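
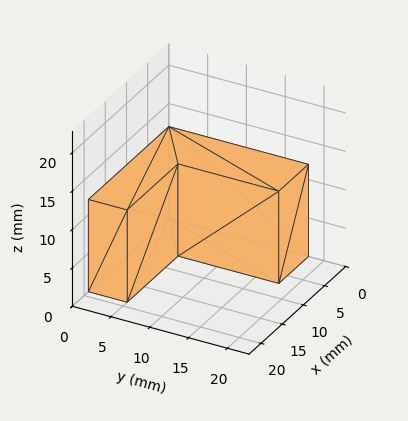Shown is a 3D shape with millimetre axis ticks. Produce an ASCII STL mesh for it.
Reading the render: the shape is an L-shaped prism: outer 19 × 18 mm, arm thicknesses ≈ 5 mm (horizontal) and 7 mm (vertical), extruded 12 mm in z (dimensions read to the nearest mm from the axis ticks). For the STL, each face is triangulated and given an outward normal.

solid part
  facet normal 0.0000 0.0000 -1.0000
    outer loop
      vertex 19.00 5.00 0.00
      vertex 19.00 0.00 0.00
      vertex 0.00 0.00 0.00
    endloop
  endfacet
  facet normal 0.0000 0.0000 -1.0000
    outer loop
      vertex 7.00 5.00 0.00
      vertex 19.00 5.00 0.00
      vertex 0.00 0.00 0.00
    endloop
  endfacet
  facet normal 0.0000 0.0000 -1.0000
    outer loop
      vertex 7.00 18.00 0.00
      vertex 7.00 5.00 0.00
      vertex 0.00 0.00 0.00
    endloop
  endfacet
  facet normal 0.0000 0.0000 -1.0000
    outer loop
      vertex 0.00 18.00 0.00
      vertex 7.00 18.00 0.00
      vertex 0.00 0.00 0.00
    endloop
  endfacet
  facet normal 0.0000 0.0000 1.0000
    outer loop
      vertex 0.00 0.00 12.00
      vertex 19.00 0.00 12.00
      vertex 19.00 5.00 12.00
    endloop
  endfacet
  facet normal 0.0000 0.0000 1.0000
    outer loop
      vertex 0.00 0.00 12.00
      vertex 19.00 5.00 12.00
      vertex 7.00 5.00 12.00
    endloop
  endfacet
  facet normal 0.0000 0.0000 1.0000
    outer loop
      vertex 0.00 0.00 12.00
      vertex 7.00 5.00 12.00
      vertex 7.00 18.00 12.00
    endloop
  endfacet
  facet normal 0.0000 0.0000 1.0000
    outer loop
      vertex 0.00 0.00 12.00
      vertex 7.00 18.00 12.00
      vertex 0.00 18.00 12.00
    endloop
  endfacet
  facet normal 0.0000 -1.0000 0.0000
    outer loop
      vertex 0.00 0.00 0.00
      vertex 19.00 0.00 0.00
      vertex 19.00 0.00 12.00
    endloop
  endfacet
  facet normal 0.0000 -1.0000 0.0000
    outer loop
      vertex 0.00 0.00 0.00
      vertex 19.00 0.00 12.00
      vertex 0.00 0.00 12.00
    endloop
  endfacet
  facet normal 1.0000 0.0000 0.0000
    outer loop
      vertex 19.00 0.00 0.00
      vertex 19.00 5.00 0.00
      vertex 19.00 5.00 12.00
    endloop
  endfacet
  facet normal 1.0000 0.0000 0.0000
    outer loop
      vertex 19.00 0.00 0.00
      vertex 19.00 5.00 12.00
      vertex 19.00 0.00 12.00
    endloop
  endfacet
  facet normal 0.0000 1.0000 0.0000
    outer loop
      vertex 19.00 5.00 0.00
      vertex 7.00 5.00 0.00
      vertex 7.00 5.00 12.00
    endloop
  endfacet
  facet normal 0.0000 1.0000 0.0000
    outer loop
      vertex 19.00 5.00 0.00
      vertex 7.00 5.00 12.00
      vertex 19.00 5.00 12.00
    endloop
  endfacet
  facet normal 1.0000 0.0000 0.0000
    outer loop
      vertex 7.00 5.00 0.00
      vertex 7.00 18.00 0.00
      vertex 7.00 18.00 12.00
    endloop
  endfacet
  facet normal 1.0000 0.0000 0.0000
    outer loop
      vertex 7.00 5.00 0.00
      vertex 7.00 18.00 12.00
      vertex 7.00 5.00 12.00
    endloop
  endfacet
  facet normal 0.0000 1.0000 0.0000
    outer loop
      vertex 7.00 18.00 0.00
      vertex 0.00 18.00 0.00
      vertex 0.00 18.00 12.00
    endloop
  endfacet
  facet normal 0.0000 1.0000 0.0000
    outer loop
      vertex 7.00 18.00 0.00
      vertex 0.00 18.00 12.00
      vertex 7.00 18.00 12.00
    endloop
  endfacet
  facet normal -1.0000 0.0000 0.0000
    outer loop
      vertex 0.00 18.00 0.00
      vertex 0.00 0.00 0.00
      vertex 0.00 0.00 12.00
    endloop
  endfacet
  facet normal -1.0000 0.0000 0.0000
    outer loop
      vertex 0.00 18.00 0.00
      vertex 0.00 0.00 12.00
      vertex 0.00 18.00 12.00
    endloop
  endfacet
endsolid part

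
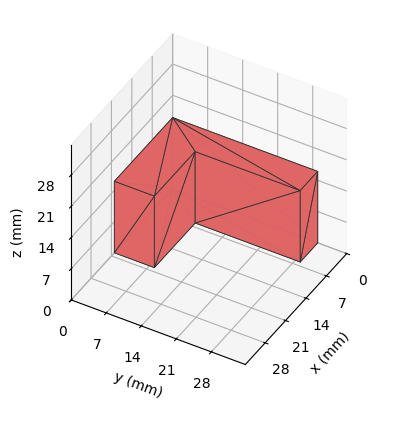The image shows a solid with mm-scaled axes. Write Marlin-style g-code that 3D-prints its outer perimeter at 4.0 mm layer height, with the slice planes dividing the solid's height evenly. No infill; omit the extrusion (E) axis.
Reading the render: the shape is an L-shaped prism: outer 20 × 29 mm, arm thicknesses ≈ 8 mm (horizontal) and 6 mm (vertical), extruded 16 mm in z (dimensions read to the nearest mm from the axis ticks). For the g-code, the solid's height is divided into equal slices at the stated Δz and each level perimeter traced with G1 moves after a G0 lift.

; perimeter-only toolpath
G21 ; units = mm
G90 ; absolute positioning
G28 ; home
; layer 1
G0 Z4.0
G0 X0.0 Y0.0
G1 X20.0 Y0.0
G1 X20.0 Y8.0
G1 X6.0 Y8.0
G1 X6.0 Y29.0
G1 X0.0 Y29.0
G1 X0.0 Y0.0
; layer 2
G0 Z8.0
G0 X0.0 Y0.0
G1 X20.0 Y0.0
G1 X20.0 Y8.0
G1 X6.0 Y8.0
G1 X6.0 Y29.0
G1 X0.0 Y29.0
G1 X0.0 Y0.0
; layer 3
G0 Z12.0
G0 X0.0 Y0.0
G1 X20.0 Y0.0
G1 X20.0 Y8.0
G1 X6.0 Y8.0
G1 X6.0 Y29.0
G1 X0.0 Y29.0
G1 X0.0 Y0.0
; layer 4
G0 Z16.0
G0 X0.0 Y0.0
G1 X20.0 Y0.0
G1 X20.0 Y8.0
G1 X6.0 Y8.0
G1 X6.0 Y29.0
G1 X0.0 Y29.0
G1 X0.0 Y0.0
M2 ; end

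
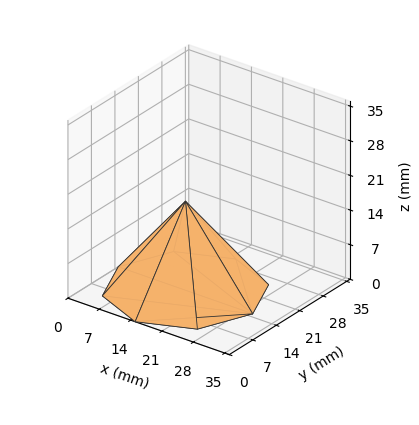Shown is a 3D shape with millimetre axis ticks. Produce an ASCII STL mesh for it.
Reading the render: the shape is a regular 8-sided pyramid, base circumscribed radius ≈ 15 mm, apex at z ≈ 18 mm (dimensions read to the nearest mm from the axis ticks). For the STL, each face is triangulated and given an outward normal.

solid part
  facet normal 0.0000 0.0000 -1.0000
    outer loop
      vertex 15.000 30.000 0.000
      vertex 25.607 25.607 0.000
      vertex 30.000 15.000 0.000
    endloop
  endfacet
  facet normal 0.0000 0.0000 -1.0000
    outer loop
      vertex 4.393 25.607 0.000
      vertex 15.000 30.000 0.000
      vertex 30.000 15.000 0.000
    endloop
  endfacet
  facet normal 0.0000 0.0000 -1.0000
    outer loop
      vertex 0.000 15.000 0.000
      vertex 4.393 25.607 0.000
      vertex 30.000 15.000 0.000
    endloop
  endfacet
  facet normal 0.0000 0.0000 -1.0000
    outer loop
      vertex 4.393 4.393 0.000
      vertex 0.000 15.000 0.000
      vertex 30.000 15.000 0.000
    endloop
  endfacet
  facet normal 0.0000 0.0000 -1.0000
    outer loop
      vertex 15.000 0.000 0.000
      vertex 4.393 4.393 0.000
      vertex 30.000 15.000 0.000
    endloop
  endfacet
  facet normal 0.0000 0.0000 -1.0000
    outer loop
      vertex 25.607 4.393 0.000
      vertex 15.000 0.000 0.000
      vertex 30.000 15.000 0.000
    endloop
  endfacet
  facet normal 0.7321 0.3032 0.6101
    outer loop
      vertex 30.000 15.000 0.000
      vertex 25.607 25.607 0.000
      vertex 15.000 15.000 18.000
    endloop
  endfacet
  facet normal 0.3032 0.7321 0.6101
    outer loop
      vertex 25.607 25.607 0.000
      vertex 15.000 30.000 0.000
      vertex 15.000 15.000 18.000
    endloop
  endfacet
  facet normal -0.3032 0.7321 0.6101
    outer loop
      vertex 15.000 30.000 0.000
      vertex 4.393 25.607 0.000
      vertex 15.000 15.000 18.000
    endloop
  endfacet
  facet normal -0.7321 0.3032 0.6101
    outer loop
      vertex 4.393 25.607 0.000
      vertex 0.000 15.000 0.000
      vertex 15.000 15.000 18.000
    endloop
  endfacet
  facet normal -0.7321 -0.3032 0.6101
    outer loop
      vertex 0.000 15.000 0.000
      vertex 4.393 4.393 0.000
      vertex 15.000 15.000 18.000
    endloop
  endfacet
  facet normal -0.3032 -0.7321 0.6101
    outer loop
      vertex 4.393 4.393 0.000
      vertex 15.000 0.000 0.000
      vertex 15.000 15.000 18.000
    endloop
  endfacet
  facet normal 0.3032 -0.7321 0.6101
    outer loop
      vertex 15.000 0.000 0.000
      vertex 25.607 4.393 0.000
      vertex 15.000 15.000 18.000
    endloop
  endfacet
  facet normal 0.7321 -0.3032 0.6101
    outer loop
      vertex 25.607 4.393 0.000
      vertex 30.000 15.000 0.000
      vertex 15.000 15.000 18.000
    endloop
  endfacet
endsolid part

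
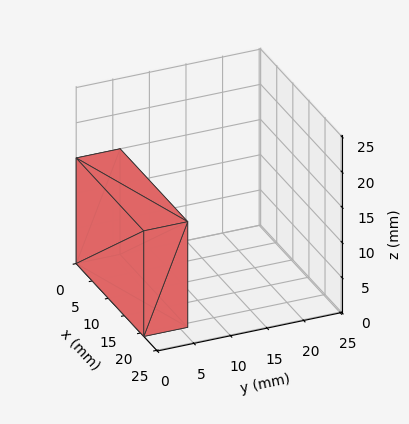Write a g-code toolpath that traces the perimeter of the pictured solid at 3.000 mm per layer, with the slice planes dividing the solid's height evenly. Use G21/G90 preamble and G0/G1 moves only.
Reading the render: the shape is a rectangular box, roughly 21 × 6 mm footprint and 15 mm tall (dimensions read to the nearest mm from the axis ticks). For the g-code, the solid's height is divided into equal slices at the stated Δz and each level perimeter traced with G1 moves after a G0 lift.

; perimeter-only toolpath
G21 ; units = mm
G90 ; absolute positioning
G28 ; home
; layer 1
G0 Z3.000
G0 X0.000 Y0.000
G1 X21.000 Y0.000
G1 X21.000 Y6.000
G1 X0.000 Y6.000
G1 X0.000 Y0.000
; layer 2
G0 Z6.000
G0 X0.000 Y0.000
G1 X21.000 Y0.000
G1 X21.000 Y6.000
G1 X0.000 Y6.000
G1 X0.000 Y0.000
; layer 3
G0 Z9.000
G0 X0.000 Y0.000
G1 X21.000 Y0.000
G1 X21.000 Y6.000
G1 X0.000 Y6.000
G1 X0.000 Y0.000
; layer 4
G0 Z12.000
G0 X0.000 Y0.000
G1 X21.000 Y0.000
G1 X21.000 Y6.000
G1 X0.000 Y6.000
G1 X0.000 Y0.000
; layer 5
G0 Z15.000
G0 X0.000 Y0.000
G1 X21.000 Y0.000
G1 X21.000 Y6.000
G1 X0.000 Y6.000
G1 X0.000 Y0.000
M2 ; end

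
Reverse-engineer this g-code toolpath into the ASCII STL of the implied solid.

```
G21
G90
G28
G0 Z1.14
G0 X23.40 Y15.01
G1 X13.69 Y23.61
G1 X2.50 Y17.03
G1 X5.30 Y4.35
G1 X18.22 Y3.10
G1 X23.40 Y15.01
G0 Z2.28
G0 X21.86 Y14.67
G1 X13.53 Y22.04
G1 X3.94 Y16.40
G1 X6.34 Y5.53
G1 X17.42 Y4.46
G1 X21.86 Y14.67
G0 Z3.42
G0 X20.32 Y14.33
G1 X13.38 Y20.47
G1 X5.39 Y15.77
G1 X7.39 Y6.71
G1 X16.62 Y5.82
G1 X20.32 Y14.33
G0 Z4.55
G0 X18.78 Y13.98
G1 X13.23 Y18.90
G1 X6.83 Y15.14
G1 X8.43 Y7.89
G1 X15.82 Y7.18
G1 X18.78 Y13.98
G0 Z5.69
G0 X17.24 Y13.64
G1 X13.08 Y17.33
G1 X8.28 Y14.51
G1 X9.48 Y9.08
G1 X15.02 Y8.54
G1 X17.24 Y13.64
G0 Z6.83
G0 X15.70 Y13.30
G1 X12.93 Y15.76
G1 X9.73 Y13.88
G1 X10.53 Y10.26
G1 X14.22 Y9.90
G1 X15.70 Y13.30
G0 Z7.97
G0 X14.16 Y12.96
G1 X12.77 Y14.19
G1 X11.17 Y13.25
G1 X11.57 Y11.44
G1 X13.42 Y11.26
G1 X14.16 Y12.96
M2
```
solid part
  facet normal 0.0000 0.0000 -1.0000
    outer loop
      vertex 1.05 17.66 0.00
      vertex 13.84 25.18 0.00
      vertex 24.94 15.35 0.00
    endloop
  endfacet
  facet normal 0.0000 0.0000 -1.0000
    outer loop
      vertex 4.25 3.17 0.00
      vertex 1.05 17.66 0.00
      vertex 24.94 15.35 0.00
    endloop
  endfacet
  facet normal 0.0000 0.0000 -1.0000
    outer loop
      vertex 19.02 1.74 0.00
      vertex 4.25 3.17 0.00
      vertex 24.94 15.35 0.00
    endloop
  endfacet
  facet normal 0.4414 0.4984 0.7462
    outer loop
      vertex 24.94 15.35 0.00
      vertex 13.84 25.18 0.00
      vertex 12.62 12.62 9.11
    endloop
  endfacet
  facet normal -0.3375 0.5740 0.7461
    outer loop
      vertex 13.84 25.18 0.00
      vertex 1.05 17.66 0.00
      vertex 12.62 12.62 9.11
    endloop
  endfacet
  facet normal -0.6501 -0.1436 0.7462
    outer loop
      vertex 1.05 17.66 0.00
      vertex 4.25 3.17 0.00
      vertex 12.62 12.62 9.11
    endloop
  endfacet
  facet normal -0.0641 -0.6626 0.7462
    outer loop
      vertex 4.25 3.17 0.00
      vertex 19.02 1.74 0.00
      vertex 12.62 12.62 9.11
    endloop
  endfacet
  facet normal 0.6106 -0.2656 0.7461
    outer loop
      vertex 19.02 1.74 0.00
      vertex 24.94 15.35 0.00
      vertex 12.62 12.62 9.11
    endloop
  endfacet
endsolid part

The G0 Z moves step by Δz≈1.14 mm. The G1 loops shrink linearly with z, so the solid tapers from its base footprint up to z≈9.11. Closing with a flat bottom cap and the tapered top and triangulating gives 8 facets — a regular 5-sided pyramid, base circumscribed radius ≈ 12.6 mm, apex at z ≈ 9.11 mm.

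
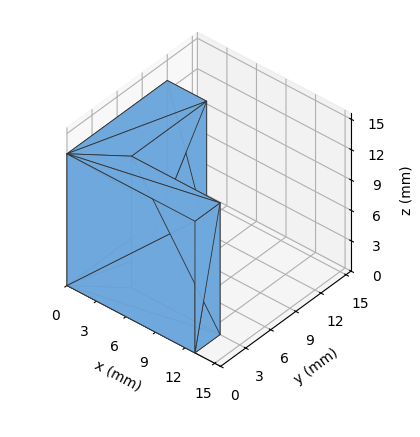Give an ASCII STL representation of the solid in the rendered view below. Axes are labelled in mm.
Reading the render: the shape is an L-shaped prism: outer 13 × 12 mm, arm thicknesses ≈ 3 mm (horizontal) and 4 mm (vertical), extruded 13 mm in z (dimensions read to the nearest mm from the axis ticks). For the STL, each face is triangulated and given an outward normal.

solid part
  facet normal 0.0000 0.0000 -1.0000
    outer loop
      vertex 13.0 3.0 0.0
      vertex 13.0 0.0 0.0
      vertex 0.0 0.0 0.0
    endloop
  endfacet
  facet normal 0.0000 0.0000 -1.0000
    outer loop
      vertex 4.0 3.0 0.0
      vertex 13.0 3.0 0.0
      vertex 0.0 0.0 0.0
    endloop
  endfacet
  facet normal 0.0000 0.0000 -1.0000
    outer loop
      vertex 4.0 12.0 0.0
      vertex 4.0 3.0 0.0
      vertex 0.0 0.0 0.0
    endloop
  endfacet
  facet normal 0.0000 0.0000 -1.0000
    outer loop
      vertex 0.0 12.0 0.0
      vertex 4.0 12.0 0.0
      vertex 0.0 0.0 0.0
    endloop
  endfacet
  facet normal 0.0000 0.0000 1.0000
    outer loop
      vertex 0.0 0.0 13.0
      vertex 13.0 0.0 13.0
      vertex 13.0 3.0 13.0
    endloop
  endfacet
  facet normal 0.0000 0.0000 1.0000
    outer loop
      vertex 0.0 0.0 13.0
      vertex 13.0 3.0 13.0
      vertex 4.0 3.0 13.0
    endloop
  endfacet
  facet normal 0.0000 0.0000 1.0000
    outer loop
      vertex 0.0 0.0 13.0
      vertex 4.0 3.0 13.0
      vertex 4.0 12.0 13.0
    endloop
  endfacet
  facet normal 0.0000 0.0000 1.0000
    outer loop
      vertex 0.0 0.0 13.0
      vertex 4.0 12.0 13.0
      vertex 0.0 12.0 13.0
    endloop
  endfacet
  facet normal 0.0000 -1.0000 0.0000
    outer loop
      vertex 0.0 0.0 0.0
      vertex 13.0 0.0 0.0
      vertex 13.0 0.0 13.0
    endloop
  endfacet
  facet normal 0.0000 -1.0000 0.0000
    outer loop
      vertex 0.0 0.0 0.0
      vertex 13.0 0.0 13.0
      vertex 0.0 0.0 13.0
    endloop
  endfacet
  facet normal 1.0000 0.0000 0.0000
    outer loop
      vertex 13.0 0.0 0.0
      vertex 13.0 3.0 0.0
      vertex 13.0 3.0 13.0
    endloop
  endfacet
  facet normal 1.0000 0.0000 0.0000
    outer loop
      vertex 13.0 0.0 0.0
      vertex 13.0 3.0 13.0
      vertex 13.0 0.0 13.0
    endloop
  endfacet
  facet normal 0.0000 1.0000 0.0000
    outer loop
      vertex 13.0 3.0 0.0
      vertex 4.0 3.0 0.0
      vertex 4.0 3.0 13.0
    endloop
  endfacet
  facet normal 0.0000 1.0000 0.0000
    outer loop
      vertex 13.0 3.0 0.0
      vertex 4.0 3.0 13.0
      vertex 13.0 3.0 13.0
    endloop
  endfacet
  facet normal 1.0000 0.0000 0.0000
    outer loop
      vertex 4.0 3.0 0.0
      vertex 4.0 12.0 0.0
      vertex 4.0 12.0 13.0
    endloop
  endfacet
  facet normal 1.0000 0.0000 0.0000
    outer loop
      vertex 4.0 3.0 0.0
      vertex 4.0 12.0 13.0
      vertex 4.0 3.0 13.0
    endloop
  endfacet
  facet normal 0.0000 1.0000 0.0000
    outer loop
      vertex 4.0 12.0 0.0
      vertex 0.0 12.0 0.0
      vertex 0.0 12.0 13.0
    endloop
  endfacet
  facet normal 0.0000 1.0000 0.0000
    outer loop
      vertex 4.0 12.0 0.0
      vertex 0.0 12.0 13.0
      vertex 4.0 12.0 13.0
    endloop
  endfacet
  facet normal -1.0000 0.0000 0.0000
    outer loop
      vertex 0.0 12.0 0.0
      vertex 0.0 0.0 0.0
      vertex 0.0 0.0 13.0
    endloop
  endfacet
  facet normal -1.0000 0.0000 0.0000
    outer loop
      vertex 0.0 12.0 0.0
      vertex 0.0 0.0 13.0
      vertex 0.0 12.0 13.0
    endloop
  endfacet
endsolid part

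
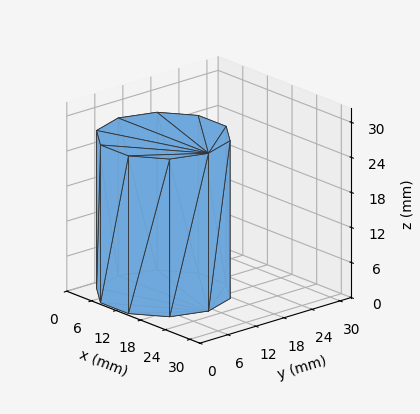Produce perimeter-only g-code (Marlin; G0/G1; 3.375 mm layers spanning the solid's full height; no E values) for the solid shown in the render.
Reading the render: the shape is a regular 10-sided prism (a cylinder approximated with 10 flat sides), circumscribed radius ≈ 11 mm, height ≈ 27 mm (dimensions read to the nearest mm from the axis ticks). For the g-code, the solid's height is divided into equal slices at the stated Δz and each level perimeter traced with G1 moves after a G0 lift.

; perimeter-only toolpath
G21 ; units = mm
G90 ; absolute positioning
G28 ; home
; layer 1
G0 Z3.375
G0 X22.000 Y11.000
G1 X19.899 Y17.466
G1 X14.399 Y21.462
G1 X7.601 Y21.462
G1 X2.101 Y17.466
G1 X0.000 Y11.000
G1 X2.101 Y4.534
G1 X7.601 Y0.538
G1 X14.399 Y0.538
G1 X19.899 Y4.534
G1 X22.000 Y11.000
; layer 2
G0 Z6.750
G0 X22.000 Y11.000
G1 X19.899 Y17.466
G1 X14.399 Y21.462
G1 X7.601 Y21.462
G1 X2.101 Y17.466
G1 X0.000 Y11.000
G1 X2.101 Y4.534
G1 X7.601 Y0.538
G1 X14.399 Y0.538
G1 X19.899 Y4.534
G1 X22.000 Y11.000
; layer 3
G0 Z10.125
G0 X22.000 Y11.000
G1 X19.899 Y17.466
G1 X14.399 Y21.462
G1 X7.601 Y21.462
G1 X2.101 Y17.466
G1 X0.000 Y11.000
G1 X2.101 Y4.534
G1 X7.601 Y0.538
G1 X14.399 Y0.538
G1 X19.899 Y4.534
G1 X22.000 Y11.000
; layer 4
G0 Z13.500
G0 X22.000 Y11.000
G1 X19.899 Y17.466
G1 X14.399 Y21.462
G1 X7.601 Y21.462
G1 X2.101 Y17.466
G1 X0.000 Y11.000
G1 X2.101 Y4.534
G1 X7.601 Y0.538
G1 X14.399 Y0.538
G1 X19.899 Y4.534
G1 X22.000 Y11.000
; layer 5
G0 Z16.875
G0 X22.000 Y11.000
G1 X19.899 Y17.466
G1 X14.399 Y21.462
G1 X7.601 Y21.462
G1 X2.101 Y17.466
G1 X0.000 Y11.000
G1 X2.101 Y4.534
G1 X7.601 Y0.538
G1 X14.399 Y0.538
G1 X19.899 Y4.534
G1 X22.000 Y11.000
; layer 6
G0 Z20.250
G0 X22.000 Y11.000
G1 X19.899 Y17.466
G1 X14.399 Y21.462
G1 X7.601 Y21.462
G1 X2.101 Y17.466
G1 X0.000 Y11.000
G1 X2.101 Y4.534
G1 X7.601 Y0.538
G1 X14.399 Y0.538
G1 X19.899 Y4.534
G1 X22.000 Y11.000
; layer 7
G0 Z23.625
G0 X22.000 Y11.000
G1 X19.899 Y17.466
G1 X14.399 Y21.462
G1 X7.601 Y21.462
G1 X2.101 Y17.466
G1 X0.000 Y11.000
G1 X2.101 Y4.534
G1 X7.601 Y0.538
G1 X14.399 Y0.538
G1 X19.899 Y4.534
G1 X22.000 Y11.000
; layer 8
G0 Z27.000
G0 X22.000 Y11.000
G1 X19.899 Y17.466
G1 X14.399 Y21.462
G1 X7.601 Y21.462
G1 X2.101 Y17.466
G1 X0.000 Y11.000
G1 X2.101 Y4.534
G1 X7.601 Y0.538
G1 X14.399 Y0.538
G1 X19.899 Y4.534
G1 X22.000 Y11.000
M2 ; end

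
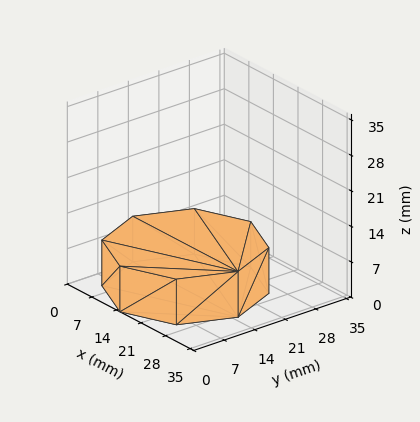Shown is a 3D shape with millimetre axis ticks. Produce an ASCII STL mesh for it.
Reading the render: the shape is a regular 8-sided prism (a cylinder approximated with 8 flat sides), circumscribed radius ≈ 15 mm, height ≈ 9 mm (dimensions read to the nearest mm from the axis ticks). For the STL, each face is triangulated and given an outward normal.

solid part
  facet normal 0.0000 0.0000 -1.0000
    outer loop
      vertex 15.000 30.000 0.000
      vertex 25.607 25.607 0.000
      vertex 30.000 15.000 0.000
    endloop
  endfacet
  facet normal 0.0000 0.0000 -1.0000
    outer loop
      vertex 4.393 25.607 0.000
      vertex 15.000 30.000 0.000
      vertex 30.000 15.000 0.000
    endloop
  endfacet
  facet normal 0.0000 0.0000 -1.0000
    outer loop
      vertex 0.000 15.000 0.000
      vertex 4.393 25.607 0.000
      vertex 30.000 15.000 0.000
    endloop
  endfacet
  facet normal 0.0000 0.0000 -1.0000
    outer loop
      vertex 4.393 4.393 0.000
      vertex 0.000 15.000 0.000
      vertex 30.000 15.000 0.000
    endloop
  endfacet
  facet normal 0.0000 0.0000 -1.0000
    outer loop
      vertex 15.000 0.000 0.000
      vertex 4.393 4.393 0.000
      vertex 30.000 15.000 0.000
    endloop
  endfacet
  facet normal 0.0000 0.0000 -1.0000
    outer loop
      vertex 25.607 4.393 0.000
      vertex 15.000 0.000 0.000
      vertex 30.000 15.000 0.000
    endloop
  endfacet
  facet normal 0.0000 0.0000 1.0000
    outer loop
      vertex 30.000 15.000 9.000
      vertex 25.607 25.607 9.000
      vertex 15.000 30.000 9.000
    endloop
  endfacet
  facet normal 0.0000 0.0000 1.0000
    outer loop
      vertex 30.000 15.000 9.000
      vertex 15.000 30.000 9.000
      vertex 4.393 25.607 9.000
    endloop
  endfacet
  facet normal 0.0000 0.0000 1.0000
    outer loop
      vertex 30.000 15.000 9.000
      vertex 4.393 25.607 9.000
      vertex 0.000 15.000 9.000
    endloop
  endfacet
  facet normal 0.0000 0.0000 1.0000
    outer loop
      vertex 30.000 15.000 9.000
      vertex 0.000 15.000 9.000
      vertex 4.393 4.393 9.000
    endloop
  endfacet
  facet normal 0.0000 0.0000 1.0000
    outer loop
      vertex 30.000 15.000 9.000
      vertex 4.393 4.393 9.000
      vertex 15.000 0.000 9.000
    endloop
  endfacet
  facet normal 0.0000 0.0000 1.0000
    outer loop
      vertex 30.000 15.000 9.000
      vertex 15.000 0.000 9.000
      vertex 25.607 4.393 9.000
    endloop
  endfacet
  facet normal 0.9239 0.3826 0.0000
    outer loop
      vertex 30.000 15.000 0.000
      vertex 25.607 25.607 0.000
      vertex 25.607 25.607 9.000
    endloop
  endfacet
  facet normal 0.9239 0.3826 0.0000
    outer loop
      vertex 30.000 15.000 0.000
      vertex 25.607 25.607 9.000
      vertex 30.000 15.000 9.000
    endloop
  endfacet
  facet normal 0.3826 0.9239 0.0000
    outer loop
      vertex 25.607 25.607 0.000
      vertex 15.000 30.000 0.000
      vertex 15.000 30.000 9.000
    endloop
  endfacet
  facet normal 0.3826 0.9239 0.0000
    outer loop
      vertex 25.607 25.607 0.000
      vertex 15.000 30.000 9.000
      vertex 25.607 25.607 9.000
    endloop
  endfacet
  facet normal -0.3826 0.9239 0.0000
    outer loop
      vertex 15.000 30.000 0.000
      vertex 4.393 25.607 0.000
      vertex 4.393 25.607 9.000
    endloop
  endfacet
  facet normal -0.3826 0.9239 0.0000
    outer loop
      vertex 15.000 30.000 0.000
      vertex 4.393 25.607 9.000
      vertex 15.000 30.000 9.000
    endloop
  endfacet
  facet normal -0.9239 0.3826 0.0000
    outer loop
      vertex 4.393 25.607 0.000
      vertex 0.000 15.000 0.000
      vertex 0.000 15.000 9.000
    endloop
  endfacet
  facet normal -0.9239 0.3826 0.0000
    outer loop
      vertex 4.393 25.607 0.000
      vertex 0.000 15.000 9.000
      vertex 4.393 25.607 9.000
    endloop
  endfacet
  facet normal -0.9239 -0.3826 0.0000
    outer loop
      vertex 0.000 15.000 0.000
      vertex 4.393 4.393 0.000
      vertex 4.393 4.393 9.000
    endloop
  endfacet
  facet normal -0.9239 -0.3826 0.0000
    outer loop
      vertex 0.000 15.000 0.000
      vertex 4.393 4.393 9.000
      vertex 0.000 15.000 9.000
    endloop
  endfacet
  facet normal -0.3826 -0.9239 0.0000
    outer loop
      vertex 4.393 4.393 0.000
      vertex 15.000 0.000 0.000
      vertex 15.000 0.000 9.000
    endloop
  endfacet
  facet normal -0.3826 -0.9239 0.0000
    outer loop
      vertex 4.393 4.393 0.000
      vertex 15.000 0.000 9.000
      vertex 4.393 4.393 9.000
    endloop
  endfacet
  facet normal 0.3826 -0.9239 0.0000
    outer loop
      vertex 15.000 0.000 0.000
      vertex 25.607 4.393 0.000
      vertex 25.607 4.393 9.000
    endloop
  endfacet
  facet normal 0.3826 -0.9239 0.0000
    outer loop
      vertex 15.000 0.000 0.000
      vertex 25.607 4.393 9.000
      vertex 15.000 0.000 9.000
    endloop
  endfacet
  facet normal 0.9239 -0.3826 0.0000
    outer loop
      vertex 25.607 4.393 0.000
      vertex 30.000 15.000 0.000
      vertex 30.000 15.000 9.000
    endloop
  endfacet
  facet normal 0.9239 -0.3826 0.0000
    outer loop
      vertex 25.607 4.393 0.000
      vertex 30.000 15.000 9.000
      vertex 25.607 4.393 9.000
    endloop
  endfacet
endsolid part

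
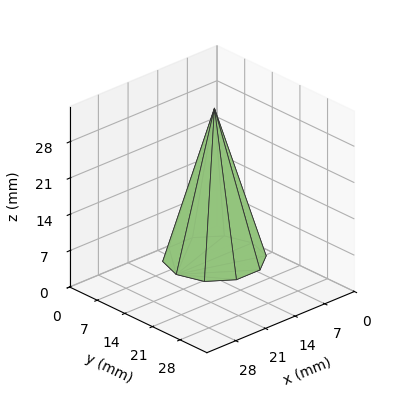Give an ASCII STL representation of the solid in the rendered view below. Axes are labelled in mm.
Reading the render: the shape is a regular 10-sided pyramid, base circumscribed radius ≈ 9 mm, apex at z ≈ 29 mm (dimensions read to the nearest mm from the axis ticks). For the STL, each face is triangulated and given an outward normal.

solid part
  facet normal 0.0000 0.0000 -1.0000
    outer loop
      vertex 11.781 17.560 0.000
      vertex 16.281 14.290 0.000
      vertex 18.000 9.000 0.000
    endloop
  endfacet
  facet normal 0.0000 0.0000 -1.0000
    outer loop
      vertex 6.219 17.560 0.000
      vertex 11.781 17.560 0.000
      vertex 18.000 9.000 0.000
    endloop
  endfacet
  facet normal 0.0000 0.0000 -1.0000
    outer loop
      vertex 1.719 14.290 0.000
      vertex 6.219 17.560 0.000
      vertex 18.000 9.000 0.000
    endloop
  endfacet
  facet normal 0.0000 0.0000 -1.0000
    outer loop
      vertex 0.000 9.000 0.000
      vertex 1.719 14.290 0.000
      vertex 18.000 9.000 0.000
    endloop
  endfacet
  facet normal 0.0000 0.0000 -1.0000
    outer loop
      vertex 1.719 3.710 0.000
      vertex 0.000 9.000 0.000
      vertex 18.000 9.000 0.000
    endloop
  endfacet
  facet normal 0.0000 0.0000 -1.0000
    outer loop
      vertex 6.219 0.440 0.000
      vertex 1.719 3.710 0.000
      vertex 18.000 9.000 0.000
    endloop
  endfacet
  facet normal 0.0000 0.0000 -1.0000
    outer loop
      vertex 11.781 0.440 0.000
      vertex 6.219 0.440 0.000
      vertex 18.000 9.000 0.000
    endloop
  endfacet
  facet normal 0.0000 0.0000 -1.0000
    outer loop
      vertex 16.281 3.710 0.000
      vertex 11.781 0.440 0.000
      vertex 18.000 9.000 0.000
    endloop
  endfacet
  facet normal 0.9121 0.2964 0.2831
    outer loop
      vertex 18.000 9.000 0.000
      vertex 16.281 14.290 0.000
      vertex 9.000 9.000 29.000
    endloop
  endfacet
  facet normal 0.5638 0.7759 0.2831
    outer loop
      vertex 16.281 14.290 0.000
      vertex 11.781 17.560 0.000
      vertex 9.000 9.000 29.000
    endloop
  endfacet
  facet normal 0.0000 0.9591 0.2831
    outer loop
      vertex 11.781 17.560 0.000
      vertex 6.219 17.560 0.000
      vertex 9.000 9.000 29.000
    endloop
  endfacet
  facet normal -0.5638 0.7759 0.2831
    outer loop
      vertex 6.219 17.560 0.000
      vertex 1.719 14.290 0.000
      vertex 9.000 9.000 29.000
    endloop
  endfacet
  facet normal -0.9121 0.2964 0.2831
    outer loop
      vertex 1.719 14.290 0.000
      vertex 0.000 9.000 0.000
      vertex 9.000 9.000 29.000
    endloop
  endfacet
  facet normal -0.9121 -0.2964 0.2831
    outer loop
      vertex 0.000 9.000 0.000
      vertex 1.719 3.710 0.000
      vertex 9.000 9.000 29.000
    endloop
  endfacet
  facet normal -0.5638 -0.7759 0.2831
    outer loop
      vertex 1.719 3.710 0.000
      vertex 6.219 0.440 0.000
      vertex 9.000 9.000 29.000
    endloop
  endfacet
  facet normal 0.0000 -0.9591 0.2831
    outer loop
      vertex 6.219 0.440 0.000
      vertex 11.781 0.440 0.000
      vertex 9.000 9.000 29.000
    endloop
  endfacet
  facet normal 0.5638 -0.7759 0.2831
    outer loop
      vertex 11.781 0.440 0.000
      vertex 16.281 3.710 0.000
      vertex 9.000 9.000 29.000
    endloop
  endfacet
  facet normal 0.9121 -0.2964 0.2831
    outer loop
      vertex 16.281 3.710 0.000
      vertex 18.000 9.000 0.000
      vertex 9.000 9.000 29.000
    endloop
  endfacet
endsolid part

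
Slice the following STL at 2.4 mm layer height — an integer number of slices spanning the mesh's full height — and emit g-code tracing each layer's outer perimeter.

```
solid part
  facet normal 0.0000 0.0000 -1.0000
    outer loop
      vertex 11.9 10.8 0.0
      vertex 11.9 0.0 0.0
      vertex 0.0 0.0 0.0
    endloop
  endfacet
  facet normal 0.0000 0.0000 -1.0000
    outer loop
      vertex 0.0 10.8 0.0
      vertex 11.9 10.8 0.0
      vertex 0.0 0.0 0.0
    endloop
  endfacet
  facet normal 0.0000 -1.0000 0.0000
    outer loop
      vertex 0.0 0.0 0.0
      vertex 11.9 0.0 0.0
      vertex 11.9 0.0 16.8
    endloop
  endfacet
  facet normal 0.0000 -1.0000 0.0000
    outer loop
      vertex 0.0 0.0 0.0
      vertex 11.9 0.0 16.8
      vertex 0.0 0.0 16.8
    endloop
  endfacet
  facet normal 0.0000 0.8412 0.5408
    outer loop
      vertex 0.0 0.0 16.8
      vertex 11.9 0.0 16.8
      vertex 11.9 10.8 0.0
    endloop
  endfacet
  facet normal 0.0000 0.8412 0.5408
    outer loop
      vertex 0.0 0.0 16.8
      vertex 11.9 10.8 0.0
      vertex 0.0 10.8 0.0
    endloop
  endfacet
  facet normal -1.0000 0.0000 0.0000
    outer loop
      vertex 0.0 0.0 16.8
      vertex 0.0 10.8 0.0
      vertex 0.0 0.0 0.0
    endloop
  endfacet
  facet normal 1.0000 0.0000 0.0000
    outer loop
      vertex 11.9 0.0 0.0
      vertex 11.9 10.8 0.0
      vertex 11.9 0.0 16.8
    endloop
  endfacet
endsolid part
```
; perimeter-only toolpath
G21 ; units = mm
G90 ; absolute positioning
G28 ; home
; layer 1
G0 Z2.4
G0 X0.0 Y0.0
G1 X11.9 Y0.0
G1 X11.9 Y9.3
G1 X0.0 Y9.3
G1 X0.0 Y0.0
; layer 2
G0 Z4.8
G0 X0.0 Y0.0
G1 X11.9 Y0.0
G1 X11.9 Y7.7
G1 X0.0 Y7.7
G1 X0.0 Y0.0
; layer 3
G0 Z7.2
G0 X0.0 Y0.0
G1 X11.9 Y0.0
G1 X11.9 Y6.2
G1 X0.0 Y6.2
G1 X0.0 Y0.0
; layer 4
G0 Z9.6
G0 X0.0 Y0.0
G1 X11.9 Y0.0
G1 X11.9 Y4.6
G1 X0.0 Y4.6
G1 X0.0 Y0.0
; layer 5
G0 Z12.0
G0 X0.0 Y0.0
G1 X11.9 Y0.0
G1 X11.9 Y3.1
G1 X0.0 Y3.1
G1 X0.0 Y0.0
; layer 6
G0 Z14.4
G0 X0.0 Y0.0
G1 X11.9 Y0.0
G1 X11.9 Y1.5
G1 X0.0 Y1.5
G1 X0.0 Y0.0
M2 ; end

The solid is a wedge (ramp): 11.9 × 10.8 mm base, rising to 16.8 mm along the y=0 edge and sloping linearly to z=0 at y=10.8. Slicing at Δz = 2.4 mm — 7 equal slices spanning the solid's height, so layer i sits at z = i·h/7 — gives 6 non-empty perimeters. Each is a 4-segment closed polygon; G0 lifts to the layer z and rapids to the start vertex, then G1 traces the edges. The cross-section shrinks linearly with z (the slice at the apex is degenerate and omitted).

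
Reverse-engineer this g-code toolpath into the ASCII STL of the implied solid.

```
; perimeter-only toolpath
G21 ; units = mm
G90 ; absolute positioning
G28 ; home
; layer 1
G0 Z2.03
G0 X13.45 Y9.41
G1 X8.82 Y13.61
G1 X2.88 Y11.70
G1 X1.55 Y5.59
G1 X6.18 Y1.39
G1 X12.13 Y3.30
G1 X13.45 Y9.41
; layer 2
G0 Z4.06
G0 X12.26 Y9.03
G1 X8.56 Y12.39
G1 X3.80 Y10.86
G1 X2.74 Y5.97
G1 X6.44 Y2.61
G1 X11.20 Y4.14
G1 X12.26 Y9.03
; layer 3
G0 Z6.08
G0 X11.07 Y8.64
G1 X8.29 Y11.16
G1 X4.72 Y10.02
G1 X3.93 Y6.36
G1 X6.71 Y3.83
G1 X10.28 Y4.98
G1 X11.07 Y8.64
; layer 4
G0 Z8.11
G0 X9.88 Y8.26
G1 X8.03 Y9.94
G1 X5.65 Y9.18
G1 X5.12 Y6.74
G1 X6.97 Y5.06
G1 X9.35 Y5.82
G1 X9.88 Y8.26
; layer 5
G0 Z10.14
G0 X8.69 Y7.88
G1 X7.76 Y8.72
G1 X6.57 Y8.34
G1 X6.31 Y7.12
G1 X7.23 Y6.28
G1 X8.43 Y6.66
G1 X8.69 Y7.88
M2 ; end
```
solid part
  facet normal 0.0000 0.0000 -1.0000
    outer loop
      vertex 1.95 12.54 0.00
      vertex 9.09 14.83 0.00
      vertex 14.64 9.79 0.00
    endloop
  endfacet
  facet normal 0.0000 0.0000 -1.0000
    outer loop
      vertex 0.36 5.21 0.00
      vertex 1.95 12.54 0.00
      vertex 14.64 9.79 0.00
    endloop
  endfacet
  facet normal 0.0000 0.0000 -1.0000
    outer loop
      vertex 5.91 0.17 0.00
      vertex 0.36 5.21 0.00
      vertex 14.64 9.79 0.00
    endloop
  endfacet
  facet normal 0.0000 0.0000 -1.0000
    outer loop
      vertex 13.05 2.46 0.00
      vertex 5.91 0.17 0.00
      vertex 14.64 9.79 0.00
    endloop
  endfacet
  facet normal 0.5931 0.6531 0.4709
    outer loop
      vertex 14.64 9.79 0.00
      vertex 9.09 14.83 0.00
      vertex 7.50 7.50 12.17
    endloop
  endfacet
  facet normal -0.2694 0.8401 0.4708
    outer loop
      vertex 9.09 14.83 0.00
      vertex 1.95 12.54 0.00
      vertex 7.50 7.50 12.17
    endloop
  endfacet
  facet normal -0.8623 0.1870 0.4707
    outer loop
      vertex 1.95 12.54 0.00
      vertex 0.36 5.21 0.00
      vertex 7.50 7.50 12.17
    endloop
  endfacet
  facet normal -0.5931 -0.6531 0.4709
    outer loop
      vertex 0.36 5.21 0.00
      vertex 5.91 0.17 0.00
      vertex 7.50 7.50 12.17
    endloop
  endfacet
  facet normal 0.2694 -0.8401 0.4708
    outer loop
      vertex 5.91 0.17 0.00
      vertex 13.05 2.46 0.00
      vertex 7.50 7.50 12.17
    endloop
  endfacet
  facet normal 0.8623 -0.1870 0.4707
    outer loop
      vertex 13.05 2.46 0.00
      vertex 14.64 9.79 0.00
      vertex 7.50 7.50 12.17
    endloop
  endfacet
endsolid part

The G0 Z moves step by Δz≈2.03 mm. The G1 loops shrink linearly with z, so the solid tapers from its base footprint up to z≈12.2. Closing with a flat bottom cap and the tapered top and triangulating gives 10 facets — a regular 6-sided pyramid, base circumscribed radius ≈ 7.5 mm, apex at z ≈ 12.2 mm.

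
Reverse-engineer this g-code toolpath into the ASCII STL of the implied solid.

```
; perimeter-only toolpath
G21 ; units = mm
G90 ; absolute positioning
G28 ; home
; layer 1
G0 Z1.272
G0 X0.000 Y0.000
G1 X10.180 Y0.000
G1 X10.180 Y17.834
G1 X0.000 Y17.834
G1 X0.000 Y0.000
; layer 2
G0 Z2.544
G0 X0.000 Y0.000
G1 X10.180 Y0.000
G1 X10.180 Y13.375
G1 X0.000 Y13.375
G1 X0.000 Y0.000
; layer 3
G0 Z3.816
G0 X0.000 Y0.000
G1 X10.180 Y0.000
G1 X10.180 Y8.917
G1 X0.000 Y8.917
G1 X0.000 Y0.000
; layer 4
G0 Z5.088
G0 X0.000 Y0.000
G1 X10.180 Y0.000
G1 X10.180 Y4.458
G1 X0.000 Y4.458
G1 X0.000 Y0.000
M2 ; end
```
solid part
  facet normal 0.0000 0.0000 -1.0000
    outer loop
      vertex 10.180 22.292 0.000
      vertex 10.180 0.000 0.000
      vertex 0.000 0.000 0.000
    endloop
  endfacet
  facet normal 0.0000 0.0000 -1.0000
    outer loop
      vertex 0.000 22.292 0.000
      vertex 10.180 22.292 0.000
      vertex 0.000 0.000 0.000
    endloop
  endfacet
  facet normal 0.0000 -1.0000 0.0000
    outer loop
      vertex 0.000 0.000 0.000
      vertex 10.180 0.000 0.000
      vertex 10.180 0.000 6.360
    endloop
  endfacet
  facet normal 0.0000 -1.0000 0.0000
    outer loop
      vertex 0.000 0.000 0.000
      vertex 10.180 0.000 6.360
      vertex 0.000 0.000 6.360
    endloop
  endfacet
  facet normal 0.0000 0.2744 0.9616
    outer loop
      vertex 0.000 0.000 6.360
      vertex 10.180 0.000 6.360
      vertex 10.180 22.292 0.000
    endloop
  endfacet
  facet normal 0.0000 0.2744 0.9616
    outer loop
      vertex 0.000 0.000 6.360
      vertex 10.180 22.292 0.000
      vertex 0.000 22.292 0.000
    endloop
  endfacet
  facet normal -1.0000 0.0000 0.0000
    outer loop
      vertex 0.000 0.000 6.360
      vertex 0.000 22.292 0.000
      vertex 0.000 0.000 0.000
    endloop
  endfacet
  facet normal 1.0000 0.0000 0.0000
    outer loop
      vertex 10.180 0.000 0.000
      vertex 10.180 22.292 0.000
      vertex 10.180 0.000 6.360
    endloop
  endfacet
endsolid part

The G0 Z moves step by Δz≈1.272 mm. The G1 loops shrink linearly with z, so the solid tapers from its base footprint up to z≈6.36. Closing with a flat bottom cap and the tapered top and triangulating gives 8 facets — a wedge (ramp): 10.2 × 22.3 mm base, rising to 6.36 mm along the y=0 edge and sloping linearly to z=0 at y=22.3.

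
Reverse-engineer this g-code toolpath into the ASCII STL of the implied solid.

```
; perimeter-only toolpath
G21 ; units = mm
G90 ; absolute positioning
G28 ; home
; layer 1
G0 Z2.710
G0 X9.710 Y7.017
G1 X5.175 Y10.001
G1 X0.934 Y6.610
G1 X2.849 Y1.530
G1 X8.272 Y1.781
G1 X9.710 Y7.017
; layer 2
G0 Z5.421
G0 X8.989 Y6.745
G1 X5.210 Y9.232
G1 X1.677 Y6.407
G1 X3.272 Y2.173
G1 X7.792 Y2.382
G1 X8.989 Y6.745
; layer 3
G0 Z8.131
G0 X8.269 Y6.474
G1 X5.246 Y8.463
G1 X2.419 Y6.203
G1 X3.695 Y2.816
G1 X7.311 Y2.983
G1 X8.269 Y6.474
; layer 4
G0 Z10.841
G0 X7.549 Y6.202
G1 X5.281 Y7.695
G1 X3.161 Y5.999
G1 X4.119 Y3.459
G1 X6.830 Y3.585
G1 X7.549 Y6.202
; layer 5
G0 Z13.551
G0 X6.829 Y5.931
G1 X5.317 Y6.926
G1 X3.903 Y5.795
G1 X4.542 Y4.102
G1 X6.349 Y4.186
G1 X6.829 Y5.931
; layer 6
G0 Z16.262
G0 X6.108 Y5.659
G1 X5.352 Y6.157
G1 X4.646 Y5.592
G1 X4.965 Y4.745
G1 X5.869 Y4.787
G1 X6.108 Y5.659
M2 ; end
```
solid part
  facet normal 0.0000 0.0000 -1.0000
    outer loop
      vertex 0.192 6.814 0.000
      vertex 5.139 10.770 0.000
      vertex 10.430 7.288 0.000
    endloop
  endfacet
  facet normal 0.0000 0.0000 -1.0000
    outer loop
      vertex 2.426 0.887 0.000
      vertex 0.192 6.814 0.000
      vertex 10.430 7.288 0.000
    endloop
  endfacet
  facet normal 0.0000 0.0000 -1.0000
    outer loop
      vertex 8.753 1.180 0.000
      vertex 2.426 0.887 0.000
      vertex 10.430 7.288 0.000
    endloop
  endfacet
  facet normal 0.5358 0.8141 0.2239
    outer loop
      vertex 10.430 7.288 0.000
      vertex 5.139 10.770 0.000
      vertex 5.388 5.388 18.972
    endloop
  endfacet
  facet normal -0.6087 0.7612 0.2239
    outer loop
      vertex 5.139 10.770 0.000
      vertex 0.192 6.814 0.000
      vertex 5.388 5.388 18.972
    endloop
  endfacet
  facet normal -0.9120 -0.3437 0.2239
    outer loop
      vertex 0.192 6.814 0.000
      vertex 2.426 0.887 0.000
      vertex 5.388 5.388 18.972
    endloop
  endfacet
  facet normal 0.0451 -0.9736 0.2239
    outer loop
      vertex 2.426 0.887 0.000
      vertex 8.753 1.180 0.000
      vertex 5.388 5.388 18.972
    endloop
  endfacet
  facet normal 0.9398 -0.2580 0.2239
    outer loop
      vertex 8.753 1.180 0.000
      vertex 10.430 7.288 0.000
      vertex 5.388 5.388 18.972
    endloop
  endfacet
endsolid part

The G0 Z moves step by Δz≈2.710 mm. The G1 loops shrink linearly with z, so the solid tapers from its base footprint up to z≈19. Closing with a flat bottom cap and the tapered top and triangulating gives 8 facets — a regular 5-sided pyramid, base circumscribed radius ≈ 5.39 mm, apex at z ≈ 19 mm.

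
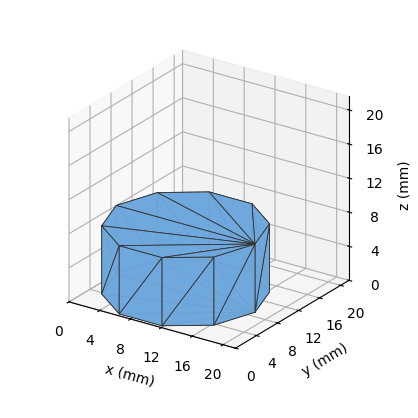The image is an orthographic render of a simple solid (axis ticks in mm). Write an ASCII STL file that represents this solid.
Reading the render: the shape is a regular 10-sided prism (a cylinder approximated with 10 flat sides), circumscribed radius ≈ 9 mm, height ≈ 8 mm (dimensions read to the nearest mm from the axis ticks). For the STL, each face is triangulated and given an outward normal.

solid part
  facet normal 0.0000 0.0000 -1.0000
    outer loop
      vertex 11.78 17.56 0.00
      vertex 16.28 14.29 0.00
      vertex 18.00 9.00 0.00
    endloop
  endfacet
  facet normal 0.0000 0.0000 -1.0000
    outer loop
      vertex 6.22 17.56 0.00
      vertex 11.78 17.56 0.00
      vertex 18.00 9.00 0.00
    endloop
  endfacet
  facet normal 0.0000 0.0000 -1.0000
    outer loop
      vertex 1.72 14.29 0.00
      vertex 6.22 17.56 0.00
      vertex 18.00 9.00 0.00
    endloop
  endfacet
  facet normal 0.0000 0.0000 -1.0000
    outer loop
      vertex 0.00 9.00 0.00
      vertex 1.72 14.29 0.00
      vertex 18.00 9.00 0.00
    endloop
  endfacet
  facet normal 0.0000 0.0000 -1.0000
    outer loop
      vertex 1.72 3.71 0.00
      vertex 0.00 9.00 0.00
      vertex 18.00 9.00 0.00
    endloop
  endfacet
  facet normal 0.0000 0.0000 -1.0000
    outer loop
      vertex 6.22 0.44 0.00
      vertex 1.72 3.71 0.00
      vertex 18.00 9.00 0.00
    endloop
  endfacet
  facet normal 0.0000 0.0000 -1.0000
    outer loop
      vertex 11.78 0.44 0.00
      vertex 6.22 0.44 0.00
      vertex 18.00 9.00 0.00
    endloop
  endfacet
  facet normal 0.0000 0.0000 -1.0000
    outer loop
      vertex 16.28 3.71 0.00
      vertex 11.78 0.44 0.00
      vertex 18.00 9.00 0.00
    endloop
  endfacet
  facet normal 0.0000 0.0000 1.0000
    outer loop
      vertex 18.00 9.00 8.00
      vertex 16.28 14.29 8.00
      vertex 11.78 17.56 8.00
    endloop
  endfacet
  facet normal 0.0000 0.0000 1.0000
    outer loop
      vertex 18.00 9.00 8.00
      vertex 11.78 17.56 8.00
      vertex 6.22 17.56 8.00
    endloop
  endfacet
  facet normal 0.0000 0.0000 1.0000
    outer loop
      vertex 18.00 9.00 8.00
      vertex 6.22 17.56 8.00
      vertex 1.72 14.29 8.00
    endloop
  endfacet
  facet normal 0.0000 0.0000 1.0000
    outer loop
      vertex 18.00 9.00 8.00
      vertex 1.72 14.29 8.00
      vertex 0.00 9.00 8.00
    endloop
  endfacet
  facet normal 0.0000 0.0000 1.0000
    outer loop
      vertex 18.00 9.00 8.00
      vertex 0.00 9.00 8.00
      vertex 1.72 3.71 8.00
    endloop
  endfacet
  facet normal 0.0000 0.0000 1.0000
    outer loop
      vertex 18.00 9.00 8.00
      vertex 1.72 3.71 8.00
      vertex 6.22 0.44 8.00
    endloop
  endfacet
  facet normal 0.0000 0.0000 1.0000
    outer loop
      vertex 18.00 9.00 8.00
      vertex 6.22 0.44 8.00
      vertex 11.78 0.44 8.00
    endloop
  endfacet
  facet normal 0.0000 0.0000 1.0000
    outer loop
      vertex 18.00 9.00 8.00
      vertex 11.78 0.44 8.00
      vertex 16.28 3.71 8.00
    endloop
  endfacet
  facet normal 0.9510 0.3092 0.0000
    outer loop
      vertex 18.00 9.00 0.00
      vertex 16.28 14.29 0.00
      vertex 16.28 14.29 8.00
    endloop
  endfacet
  facet normal 0.9510 0.3092 0.0000
    outer loop
      vertex 18.00 9.00 0.00
      vertex 16.28 14.29 8.00
      vertex 18.00 9.00 8.00
    endloop
  endfacet
  facet normal 0.5879 0.8090 0.0000
    outer loop
      vertex 16.28 14.29 0.00
      vertex 11.78 17.56 0.00
      vertex 11.78 17.56 8.00
    endloop
  endfacet
  facet normal 0.5879 0.8090 0.0000
    outer loop
      vertex 16.28 14.29 0.00
      vertex 11.78 17.56 8.00
      vertex 16.28 14.29 8.00
    endloop
  endfacet
  facet normal 0.0000 1.0000 0.0000
    outer loop
      vertex 11.78 17.56 0.00
      vertex 6.22 17.56 0.00
      vertex 6.22 17.56 8.00
    endloop
  endfacet
  facet normal 0.0000 1.0000 0.0000
    outer loop
      vertex 11.78 17.56 0.00
      vertex 6.22 17.56 8.00
      vertex 11.78 17.56 8.00
    endloop
  endfacet
  facet normal -0.5879 0.8090 0.0000
    outer loop
      vertex 6.22 17.56 0.00
      vertex 1.72 14.29 0.00
      vertex 1.72 14.29 8.00
    endloop
  endfacet
  facet normal -0.5879 0.8090 0.0000
    outer loop
      vertex 6.22 17.56 0.00
      vertex 1.72 14.29 8.00
      vertex 6.22 17.56 8.00
    endloop
  endfacet
  facet normal -0.9510 0.3092 0.0000
    outer loop
      vertex 1.72 14.29 0.00
      vertex 0.00 9.00 0.00
      vertex 0.00 9.00 8.00
    endloop
  endfacet
  facet normal -0.9510 0.3092 0.0000
    outer loop
      vertex 1.72 14.29 0.00
      vertex 0.00 9.00 8.00
      vertex 1.72 14.29 8.00
    endloop
  endfacet
  facet normal -0.9510 -0.3092 0.0000
    outer loop
      vertex 0.00 9.00 0.00
      vertex 1.72 3.71 0.00
      vertex 1.72 3.71 8.00
    endloop
  endfacet
  facet normal -0.9510 -0.3092 0.0000
    outer loop
      vertex 0.00 9.00 0.00
      vertex 1.72 3.71 8.00
      vertex 0.00 9.00 8.00
    endloop
  endfacet
  facet normal -0.5879 -0.8090 0.0000
    outer loop
      vertex 1.72 3.71 0.00
      vertex 6.22 0.44 0.00
      vertex 6.22 0.44 8.00
    endloop
  endfacet
  facet normal -0.5879 -0.8090 0.0000
    outer loop
      vertex 1.72 3.71 0.00
      vertex 6.22 0.44 8.00
      vertex 1.72 3.71 8.00
    endloop
  endfacet
  facet normal 0.0000 -1.0000 0.0000
    outer loop
      vertex 6.22 0.44 0.00
      vertex 11.78 0.44 0.00
      vertex 11.78 0.44 8.00
    endloop
  endfacet
  facet normal 0.0000 -1.0000 0.0000
    outer loop
      vertex 6.22 0.44 0.00
      vertex 11.78 0.44 8.00
      vertex 6.22 0.44 8.00
    endloop
  endfacet
  facet normal 0.5879 -0.8090 0.0000
    outer loop
      vertex 11.78 0.44 0.00
      vertex 16.28 3.71 0.00
      vertex 16.28 3.71 8.00
    endloop
  endfacet
  facet normal 0.5879 -0.8090 0.0000
    outer loop
      vertex 11.78 0.44 0.00
      vertex 16.28 3.71 8.00
      vertex 11.78 0.44 8.00
    endloop
  endfacet
  facet normal 0.9510 -0.3092 0.0000
    outer loop
      vertex 16.28 3.71 0.00
      vertex 18.00 9.00 0.00
      vertex 18.00 9.00 8.00
    endloop
  endfacet
  facet normal 0.9510 -0.3092 0.0000
    outer loop
      vertex 16.28 3.71 0.00
      vertex 18.00 9.00 8.00
      vertex 16.28 3.71 8.00
    endloop
  endfacet
endsolid part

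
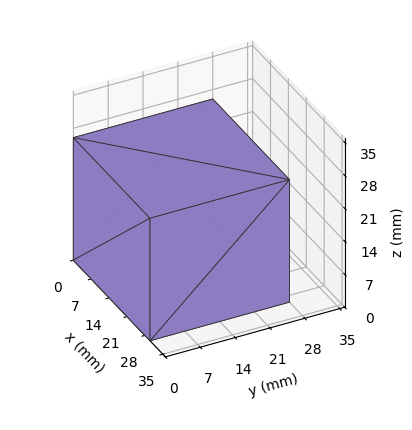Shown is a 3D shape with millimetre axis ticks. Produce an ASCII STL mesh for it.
Reading the render: the shape is a rectangular box, roughly 30 × 28 mm footprint and 26 mm tall (dimensions read to the nearest mm from the axis ticks). For the STL, each face is triangulated and given an outward normal.

solid part
  facet normal 0.0000 0.0000 -1.0000
    outer loop
      vertex 30.00 28.00 0.00
      vertex 30.00 0.00 0.00
      vertex 0.00 0.00 0.00
    endloop
  endfacet
  facet normal 0.0000 0.0000 -1.0000
    outer loop
      vertex 0.00 28.00 0.00
      vertex 30.00 28.00 0.00
      vertex 0.00 0.00 0.00
    endloop
  endfacet
  facet normal 0.0000 0.0000 1.0000
    outer loop
      vertex 0.00 0.00 26.00
      vertex 30.00 0.00 26.00
      vertex 30.00 28.00 26.00
    endloop
  endfacet
  facet normal 0.0000 0.0000 1.0000
    outer loop
      vertex 0.00 0.00 26.00
      vertex 30.00 28.00 26.00
      vertex 0.00 28.00 26.00
    endloop
  endfacet
  facet normal 0.0000 -1.0000 0.0000
    outer loop
      vertex 0.00 0.00 0.00
      vertex 30.00 0.00 0.00
      vertex 30.00 0.00 26.00
    endloop
  endfacet
  facet normal 0.0000 -1.0000 0.0000
    outer loop
      vertex 0.00 0.00 0.00
      vertex 30.00 0.00 26.00
      vertex 0.00 0.00 26.00
    endloop
  endfacet
  facet normal 0.0000 1.0000 0.0000
    outer loop
      vertex 30.00 28.00 26.00
      vertex 30.00 28.00 0.00
      vertex 0.00 28.00 0.00
    endloop
  endfacet
  facet normal 0.0000 1.0000 0.0000
    outer loop
      vertex 0.00 28.00 26.00
      vertex 30.00 28.00 26.00
      vertex 0.00 28.00 0.00
    endloop
  endfacet
  facet normal -1.0000 0.0000 0.0000
    outer loop
      vertex 0.00 28.00 26.00
      vertex 0.00 28.00 0.00
      vertex 0.00 0.00 0.00
    endloop
  endfacet
  facet normal -1.0000 0.0000 0.0000
    outer loop
      vertex 0.00 0.00 26.00
      vertex 0.00 28.00 26.00
      vertex 0.00 0.00 0.00
    endloop
  endfacet
  facet normal 1.0000 0.0000 0.0000
    outer loop
      vertex 30.00 0.00 0.00
      vertex 30.00 28.00 0.00
      vertex 30.00 28.00 26.00
    endloop
  endfacet
  facet normal 1.0000 0.0000 0.0000
    outer loop
      vertex 30.00 0.00 0.00
      vertex 30.00 28.00 26.00
      vertex 30.00 0.00 26.00
    endloop
  endfacet
endsolid part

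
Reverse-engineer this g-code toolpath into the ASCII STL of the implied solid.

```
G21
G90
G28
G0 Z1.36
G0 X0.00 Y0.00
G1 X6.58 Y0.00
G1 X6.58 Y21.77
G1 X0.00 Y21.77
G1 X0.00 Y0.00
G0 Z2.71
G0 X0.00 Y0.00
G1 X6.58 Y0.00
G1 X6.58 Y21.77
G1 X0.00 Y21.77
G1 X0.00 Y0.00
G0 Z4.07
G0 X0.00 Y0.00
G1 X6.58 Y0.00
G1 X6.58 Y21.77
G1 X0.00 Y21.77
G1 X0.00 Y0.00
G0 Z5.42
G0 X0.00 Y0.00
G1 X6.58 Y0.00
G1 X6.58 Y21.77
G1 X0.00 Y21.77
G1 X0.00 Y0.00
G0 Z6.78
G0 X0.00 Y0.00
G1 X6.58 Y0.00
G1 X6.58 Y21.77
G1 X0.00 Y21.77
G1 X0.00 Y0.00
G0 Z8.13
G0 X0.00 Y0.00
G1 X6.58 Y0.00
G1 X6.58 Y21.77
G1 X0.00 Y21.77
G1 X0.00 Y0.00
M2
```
solid part
  facet normal 0.0000 0.0000 -1.0000
    outer loop
      vertex 6.58 21.77 0.00
      vertex 6.58 0.00 0.00
      vertex 0.00 0.00 0.00
    endloop
  endfacet
  facet normal 0.0000 0.0000 -1.0000
    outer loop
      vertex 0.00 21.77 0.00
      vertex 6.58 21.77 0.00
      vertex 0.00 0.00 0.00
    endloop
  endfacet
  facet normal 0.0000 0.0000 1.0000
    outer loop
      vertex 0.00 0.00 8.13
      vertex 6.58 0.00 8.13
      vertex 6.58 21.77 8.13
    endloop
  endfacet
  facet normal 0.0000 0.0000 1.0000
    outer loop
      vertex 0.00 0.00 8.13
      vertex 6.58 21.77 8.13
      vertex 0.00 21.77 8.13
    endloop
  endfacet
  facet normal 0.0000 -1.0000 0.0000
    outer loop
      vertex 0.00 0.00 0.00
      vertex 6.58 0.00 0.00
      vertex 6.58 0.00 8.13
    endloop
  endfacet
  facet normal 0.0000 -1.0000 0.0000
    outer loop
      vertex 0.00 0.00 0.00
      vertex 6.58 0.00 8.13
      vertex 0.00 0.00 8.13
    endloop
  endfacet
  facet normal 0.0000 1.0000 0.0000
    outer loop
      vertex 6.58 21.77 8.13
      vertex 6.58 21.77 0.00
      vertex 0.00 21.77 0.00
    endloop
  endfacet
  facet normal 0.0000 1.0000 0.0000
    outer loop
      vertex 0.00 21.77 8.13
      vertex 6.58 21.77 8.13
      vertex 0.00 21.77 0.00
    endloop
  endfacet
  facet normal -1.0000 0.0000 0.0000
    outer loop
      vertex 0.00 21.77 8.13
      vertex 0.00 21.77 0.00
      vertex 0.00 0.00 0.00
    endloop
  endfacet
  facet normal -1.0000 0.0000 0.0000
    outer loop
      vertex 0.00 0.00 8.13
      vertex 0.00 21.77 8.13
      vertex 0.00 0.00 0.00
    endloop
  endfacet
  facet normal 1.0000 0.0000 0.0000
    outer loop
      vertex 6.58 0.00 0.00
      vertex 6.58 21.77 0.00
      vertex 6.58 21.77 8.13
    endloop
  endfacet
  facet normal 1.0000 0.0000 0.0000
    outer loop
      vertex 6.58 0.00 0.00
      vertex 6.58 21.77 8.13
      vertex 6.58 0.00 8.13
    endloop
  endfacet
endsolid part

The G0 Z moves step by Δz≈1.36 mm. Every layer's G1 loop is the same polygon, so the solid is a straight extrusion of it from z=0 to z≈8.13. Closing with flat bottom and top caps and triangulating gives 12 facets — a rectangular box, roughly 6.58 × 21.8 mm footprint and 8.13 mm tall.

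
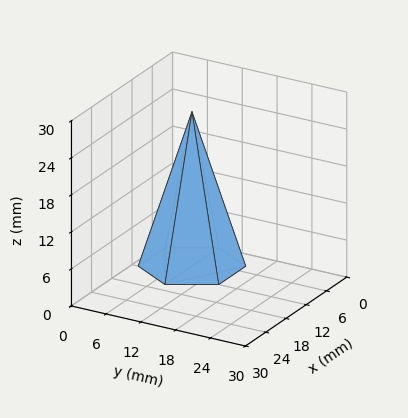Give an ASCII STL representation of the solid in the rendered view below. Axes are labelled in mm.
Reading the render: the shape is a regular 6-sided pyramid, base circumscribed radius ≈ 8 mm, apex at z ≈ 25 mm (dimensions read to the nearest mm from the axis ticks). For the STL, each face is triangulated and given an outward normal.

solid part
  facet normal 0.0000 0.0000 -1.0000
    outer loop
      vertex 4.000 14.928 0.000
      vertex 12.000 14.928 0.000
      vertex 16.000 8.000 0.000
    endloop
  endfacet
  facet normal 0.0000 0.0000 -1.0000
    outer loop
      vertex 0.000 8.000 0.000
      vertex 4.000 14.928 0.000
      vertex 16.000 8.000 0.000
    endloop
  endfacet
  facet normal 0.0000 0.0000 -1.0000
    outer loop
      vertex 4.000 1.072 0.000
      vertex 0.000 8.000 0.000
      vertex 16.000 8.000 0.000
    endloop
  endfacet
  facet normal 0.0000 0.0000 -1.0000
    outer loop
      vertex 12.000 1.072 0.000
      vertex 4.000 1.072 0.000
      vertex 16.000 8.000 0.000
    endloop
  endfacet
  facet normal 0.8346 0.4819 0.2671
    outer loop
      vertex 16.000 8.000 0.000
      vertex 12.000 14.928 0.000
      vertex 8.000 8.000 25.000
    endloop
  endfacet
  facet normal 0.0000 0.9637 0.2671
    outer loop
      vertex 12.000 14.928 0.000
      vertex 4.000 14.928 0.000
      vertex 8.000 8.000 25.000
    endloop
  endfacet
  facet normal -0.8346 0.4819 0.2671
    outer loop
      vertex 4.000 14.928 0.000
      vertex 0.000 8.000 0.000
      vertex 8.000 8.000 25.000
    endloop
  endfacet
  facet normal -0.8346 -0.4819 0.2671
    outer loop
      vertex 0.000 8.000 0.000
      vertex 4.000 1.072 0.000
      vertex 8.000 8.000 25.000
    endloop
  endfacet
  facet normal 0.0000 -0.9637 0.2671
    outer loop
      vertex 4.000 1.072 0.000
      vertex 12.000 1.072 0.000
      vertex 8.000 8.000 25.000
    endloop
  endfacet
  facet normal 0.8346 -0.4819 0.2671
    outer loop
      vertex 12.000 1.072 0.000
      vertex 16.000 8.000 0.000
      vertex 8.000 8.000 25.000
    endloop
  endfacet
endsolid part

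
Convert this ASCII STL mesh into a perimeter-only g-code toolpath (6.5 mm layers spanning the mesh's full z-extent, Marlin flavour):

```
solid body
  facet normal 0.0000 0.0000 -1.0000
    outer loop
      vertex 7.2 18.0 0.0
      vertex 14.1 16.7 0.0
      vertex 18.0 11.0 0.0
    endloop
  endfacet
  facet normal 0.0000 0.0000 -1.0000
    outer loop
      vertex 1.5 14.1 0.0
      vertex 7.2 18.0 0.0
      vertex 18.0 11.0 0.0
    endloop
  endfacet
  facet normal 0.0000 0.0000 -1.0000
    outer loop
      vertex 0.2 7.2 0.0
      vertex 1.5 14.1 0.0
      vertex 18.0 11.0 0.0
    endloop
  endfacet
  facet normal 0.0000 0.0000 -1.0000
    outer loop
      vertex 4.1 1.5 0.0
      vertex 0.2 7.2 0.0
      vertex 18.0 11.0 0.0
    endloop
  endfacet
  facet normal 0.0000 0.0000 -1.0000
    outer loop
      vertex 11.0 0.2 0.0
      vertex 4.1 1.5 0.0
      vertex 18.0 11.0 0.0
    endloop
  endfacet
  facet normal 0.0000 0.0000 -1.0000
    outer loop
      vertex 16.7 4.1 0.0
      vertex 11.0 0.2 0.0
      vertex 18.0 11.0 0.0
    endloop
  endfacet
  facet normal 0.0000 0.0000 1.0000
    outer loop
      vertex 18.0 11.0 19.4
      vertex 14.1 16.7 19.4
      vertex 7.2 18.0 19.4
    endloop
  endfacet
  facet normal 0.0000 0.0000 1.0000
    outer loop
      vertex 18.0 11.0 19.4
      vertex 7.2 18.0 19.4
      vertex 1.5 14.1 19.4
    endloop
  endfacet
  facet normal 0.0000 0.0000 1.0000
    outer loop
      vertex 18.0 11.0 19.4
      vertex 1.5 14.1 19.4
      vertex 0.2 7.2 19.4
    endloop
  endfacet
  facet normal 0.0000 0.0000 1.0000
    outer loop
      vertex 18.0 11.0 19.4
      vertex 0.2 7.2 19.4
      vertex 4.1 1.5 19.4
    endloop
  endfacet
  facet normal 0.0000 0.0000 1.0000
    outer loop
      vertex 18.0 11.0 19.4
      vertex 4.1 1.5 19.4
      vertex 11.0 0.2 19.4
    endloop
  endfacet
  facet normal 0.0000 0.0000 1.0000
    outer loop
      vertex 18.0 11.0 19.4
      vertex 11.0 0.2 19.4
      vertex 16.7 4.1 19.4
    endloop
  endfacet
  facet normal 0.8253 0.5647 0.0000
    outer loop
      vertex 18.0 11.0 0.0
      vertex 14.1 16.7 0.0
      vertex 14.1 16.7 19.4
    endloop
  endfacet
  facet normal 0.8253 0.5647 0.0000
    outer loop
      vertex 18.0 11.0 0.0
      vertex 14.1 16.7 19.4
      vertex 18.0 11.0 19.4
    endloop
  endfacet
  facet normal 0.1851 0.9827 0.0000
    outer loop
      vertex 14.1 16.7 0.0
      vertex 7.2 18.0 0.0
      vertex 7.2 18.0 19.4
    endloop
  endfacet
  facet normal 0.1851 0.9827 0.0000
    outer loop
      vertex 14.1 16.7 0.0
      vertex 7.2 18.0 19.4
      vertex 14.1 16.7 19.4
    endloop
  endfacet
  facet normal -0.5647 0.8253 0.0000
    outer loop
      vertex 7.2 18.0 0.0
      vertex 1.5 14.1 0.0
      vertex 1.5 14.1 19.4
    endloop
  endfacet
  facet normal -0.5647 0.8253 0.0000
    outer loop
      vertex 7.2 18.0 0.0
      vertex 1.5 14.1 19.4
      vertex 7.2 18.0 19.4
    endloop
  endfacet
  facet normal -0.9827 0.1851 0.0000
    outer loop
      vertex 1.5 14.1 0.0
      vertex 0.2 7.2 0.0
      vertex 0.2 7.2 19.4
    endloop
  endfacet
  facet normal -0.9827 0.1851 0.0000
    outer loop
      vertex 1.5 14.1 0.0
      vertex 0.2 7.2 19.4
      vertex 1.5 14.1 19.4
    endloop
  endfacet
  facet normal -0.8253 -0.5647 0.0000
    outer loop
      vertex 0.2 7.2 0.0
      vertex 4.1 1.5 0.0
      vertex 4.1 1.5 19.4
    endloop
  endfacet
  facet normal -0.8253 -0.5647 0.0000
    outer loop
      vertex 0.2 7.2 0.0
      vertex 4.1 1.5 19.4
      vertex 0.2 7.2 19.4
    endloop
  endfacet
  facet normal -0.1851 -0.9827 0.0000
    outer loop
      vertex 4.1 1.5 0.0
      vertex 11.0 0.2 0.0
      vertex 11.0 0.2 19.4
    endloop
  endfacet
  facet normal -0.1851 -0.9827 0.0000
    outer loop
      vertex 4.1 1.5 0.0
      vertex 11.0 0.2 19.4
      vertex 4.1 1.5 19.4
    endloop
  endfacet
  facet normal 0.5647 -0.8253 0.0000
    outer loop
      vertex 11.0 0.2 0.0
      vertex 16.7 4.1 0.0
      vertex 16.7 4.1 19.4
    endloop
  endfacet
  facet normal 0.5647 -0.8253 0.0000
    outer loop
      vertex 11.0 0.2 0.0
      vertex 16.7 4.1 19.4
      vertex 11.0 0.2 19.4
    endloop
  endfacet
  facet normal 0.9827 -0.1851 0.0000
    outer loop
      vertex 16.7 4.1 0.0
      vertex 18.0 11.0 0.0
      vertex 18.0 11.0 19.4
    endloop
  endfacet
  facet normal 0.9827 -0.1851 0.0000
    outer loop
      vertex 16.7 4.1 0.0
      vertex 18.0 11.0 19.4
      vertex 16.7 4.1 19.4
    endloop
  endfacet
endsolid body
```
; perimeter-only toolpath
G21 ; units = mm
G90 ; absolute positioning
G28 ; home
; layer 1
G0 Z6.5
G0 X18.0 Y11.0
G1 X14.1 Y16.7
G1 X7.2 Y18.0
G1 X1.5 Y14.1
G1 X0.2 Y7.2
G1 X4.1 Y1.5
G1 X11.0 Y0.2
G1 X16.7 Y4.1
G1 X18.0 Y11.0
; layer 2
G0 Z12.9
G0 X18.0 Y11.0
G1 X14.1 Y16.7
G1 X7.2 Y18.0
G1 X1.5 Y14.1
G1 X0.2 Y7.2
G1 X4.1 Y1.5
G1 X11.0 Y0.2
G1 X16.7 Y4.1
G1 X18.0 Y11.0
; layer 3
G0 Z19.4
G0 X18.0 Y11.0
G1 X14.1 Y16.7
G1 X7.2 Y18.0
G1 X1.5 Y14.1
G1 X0.2 Y7.2
G1 X4.1 Y1.5
G1 X11.0 Y0.2
G1 X16.7 Y4.1
G1 X18.0 Y11.0
M2 ; end

The solid is a regular 8-sided prism (a cylinder approximated with 8 flat sides), circumscribed radius ≈ 9.1 mm, height ≈ 19.4 mm. Slicing at Δz = 6.5 mm — 3 equal slices spanning the solid's height, so layer i sits at z = i·h/3 — gives 3 non-empty perimeters. Each is a 8-segment closed polygon; G0 lifts to the layer z and rapids to the start vertex, then G1 traces the edges.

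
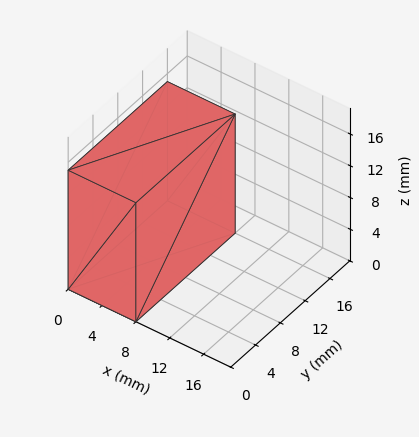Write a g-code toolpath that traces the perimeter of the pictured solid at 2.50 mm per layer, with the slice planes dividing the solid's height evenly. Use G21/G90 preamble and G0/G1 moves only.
Reading the render: the shape is a rectangular box, roughly 8 × 16 mm footprint and 15 mm tall (dimensions read to the nearest mm from the axis ticks). For the g-code, the solid's height is divided into equal slices at the stated Δz and each level perimeter traced with G1 moves after a G0 lift.

; perimeter-only toolpath
G21 ; units = mm
G90 ; absolute positioning
G28 ; home
; layer 1
G0 Z2.50
G0 X0.00 Y0.00
G1 X8.00 Y0.00
G1 X8.00 Y16.00
G1 X0.00 Y16.00
G1 X0.00 Y0.00
; layer 2
G0 Z5.00
G0 X0.00 Y0.00
G1 X8.00 Y0.00
G1 X8.00 Y16.00
G1 X0.00 Y16.00
G1 X0.00 Y0.00
; layer 3
G0 Z7.50
G0 X0.00 Y0.00
G1 X8.00 Y0.00
G1 X8.00 Y16.00
G1 X0.00 Y16.00
G1 X0.00 Y0.00
; layer 4
G0 Z10.00
G0 X0.00 Y0.00
G1 X8.00 Y0.00
G1 X8.00 Y16.00
G1 X0.00 Y16.00
G1 X0.00 Y0.00
; layer 5
G0 Z12.50
G0 X0.00 Y0.00
G1 X8.00 Y0.00
G1 X8.00 Y16.00
G1 X0.00 Y16.00
G1 X0.00 Y0.00
; layer 6
G0 Z15.00
G0 X0.00 Y0.00
G1 X8.00 Y0.00
G1 X8.00 Y16.00
G1 X0.00 Y16.00
G1 X0.00 Y0.00
M2 ; end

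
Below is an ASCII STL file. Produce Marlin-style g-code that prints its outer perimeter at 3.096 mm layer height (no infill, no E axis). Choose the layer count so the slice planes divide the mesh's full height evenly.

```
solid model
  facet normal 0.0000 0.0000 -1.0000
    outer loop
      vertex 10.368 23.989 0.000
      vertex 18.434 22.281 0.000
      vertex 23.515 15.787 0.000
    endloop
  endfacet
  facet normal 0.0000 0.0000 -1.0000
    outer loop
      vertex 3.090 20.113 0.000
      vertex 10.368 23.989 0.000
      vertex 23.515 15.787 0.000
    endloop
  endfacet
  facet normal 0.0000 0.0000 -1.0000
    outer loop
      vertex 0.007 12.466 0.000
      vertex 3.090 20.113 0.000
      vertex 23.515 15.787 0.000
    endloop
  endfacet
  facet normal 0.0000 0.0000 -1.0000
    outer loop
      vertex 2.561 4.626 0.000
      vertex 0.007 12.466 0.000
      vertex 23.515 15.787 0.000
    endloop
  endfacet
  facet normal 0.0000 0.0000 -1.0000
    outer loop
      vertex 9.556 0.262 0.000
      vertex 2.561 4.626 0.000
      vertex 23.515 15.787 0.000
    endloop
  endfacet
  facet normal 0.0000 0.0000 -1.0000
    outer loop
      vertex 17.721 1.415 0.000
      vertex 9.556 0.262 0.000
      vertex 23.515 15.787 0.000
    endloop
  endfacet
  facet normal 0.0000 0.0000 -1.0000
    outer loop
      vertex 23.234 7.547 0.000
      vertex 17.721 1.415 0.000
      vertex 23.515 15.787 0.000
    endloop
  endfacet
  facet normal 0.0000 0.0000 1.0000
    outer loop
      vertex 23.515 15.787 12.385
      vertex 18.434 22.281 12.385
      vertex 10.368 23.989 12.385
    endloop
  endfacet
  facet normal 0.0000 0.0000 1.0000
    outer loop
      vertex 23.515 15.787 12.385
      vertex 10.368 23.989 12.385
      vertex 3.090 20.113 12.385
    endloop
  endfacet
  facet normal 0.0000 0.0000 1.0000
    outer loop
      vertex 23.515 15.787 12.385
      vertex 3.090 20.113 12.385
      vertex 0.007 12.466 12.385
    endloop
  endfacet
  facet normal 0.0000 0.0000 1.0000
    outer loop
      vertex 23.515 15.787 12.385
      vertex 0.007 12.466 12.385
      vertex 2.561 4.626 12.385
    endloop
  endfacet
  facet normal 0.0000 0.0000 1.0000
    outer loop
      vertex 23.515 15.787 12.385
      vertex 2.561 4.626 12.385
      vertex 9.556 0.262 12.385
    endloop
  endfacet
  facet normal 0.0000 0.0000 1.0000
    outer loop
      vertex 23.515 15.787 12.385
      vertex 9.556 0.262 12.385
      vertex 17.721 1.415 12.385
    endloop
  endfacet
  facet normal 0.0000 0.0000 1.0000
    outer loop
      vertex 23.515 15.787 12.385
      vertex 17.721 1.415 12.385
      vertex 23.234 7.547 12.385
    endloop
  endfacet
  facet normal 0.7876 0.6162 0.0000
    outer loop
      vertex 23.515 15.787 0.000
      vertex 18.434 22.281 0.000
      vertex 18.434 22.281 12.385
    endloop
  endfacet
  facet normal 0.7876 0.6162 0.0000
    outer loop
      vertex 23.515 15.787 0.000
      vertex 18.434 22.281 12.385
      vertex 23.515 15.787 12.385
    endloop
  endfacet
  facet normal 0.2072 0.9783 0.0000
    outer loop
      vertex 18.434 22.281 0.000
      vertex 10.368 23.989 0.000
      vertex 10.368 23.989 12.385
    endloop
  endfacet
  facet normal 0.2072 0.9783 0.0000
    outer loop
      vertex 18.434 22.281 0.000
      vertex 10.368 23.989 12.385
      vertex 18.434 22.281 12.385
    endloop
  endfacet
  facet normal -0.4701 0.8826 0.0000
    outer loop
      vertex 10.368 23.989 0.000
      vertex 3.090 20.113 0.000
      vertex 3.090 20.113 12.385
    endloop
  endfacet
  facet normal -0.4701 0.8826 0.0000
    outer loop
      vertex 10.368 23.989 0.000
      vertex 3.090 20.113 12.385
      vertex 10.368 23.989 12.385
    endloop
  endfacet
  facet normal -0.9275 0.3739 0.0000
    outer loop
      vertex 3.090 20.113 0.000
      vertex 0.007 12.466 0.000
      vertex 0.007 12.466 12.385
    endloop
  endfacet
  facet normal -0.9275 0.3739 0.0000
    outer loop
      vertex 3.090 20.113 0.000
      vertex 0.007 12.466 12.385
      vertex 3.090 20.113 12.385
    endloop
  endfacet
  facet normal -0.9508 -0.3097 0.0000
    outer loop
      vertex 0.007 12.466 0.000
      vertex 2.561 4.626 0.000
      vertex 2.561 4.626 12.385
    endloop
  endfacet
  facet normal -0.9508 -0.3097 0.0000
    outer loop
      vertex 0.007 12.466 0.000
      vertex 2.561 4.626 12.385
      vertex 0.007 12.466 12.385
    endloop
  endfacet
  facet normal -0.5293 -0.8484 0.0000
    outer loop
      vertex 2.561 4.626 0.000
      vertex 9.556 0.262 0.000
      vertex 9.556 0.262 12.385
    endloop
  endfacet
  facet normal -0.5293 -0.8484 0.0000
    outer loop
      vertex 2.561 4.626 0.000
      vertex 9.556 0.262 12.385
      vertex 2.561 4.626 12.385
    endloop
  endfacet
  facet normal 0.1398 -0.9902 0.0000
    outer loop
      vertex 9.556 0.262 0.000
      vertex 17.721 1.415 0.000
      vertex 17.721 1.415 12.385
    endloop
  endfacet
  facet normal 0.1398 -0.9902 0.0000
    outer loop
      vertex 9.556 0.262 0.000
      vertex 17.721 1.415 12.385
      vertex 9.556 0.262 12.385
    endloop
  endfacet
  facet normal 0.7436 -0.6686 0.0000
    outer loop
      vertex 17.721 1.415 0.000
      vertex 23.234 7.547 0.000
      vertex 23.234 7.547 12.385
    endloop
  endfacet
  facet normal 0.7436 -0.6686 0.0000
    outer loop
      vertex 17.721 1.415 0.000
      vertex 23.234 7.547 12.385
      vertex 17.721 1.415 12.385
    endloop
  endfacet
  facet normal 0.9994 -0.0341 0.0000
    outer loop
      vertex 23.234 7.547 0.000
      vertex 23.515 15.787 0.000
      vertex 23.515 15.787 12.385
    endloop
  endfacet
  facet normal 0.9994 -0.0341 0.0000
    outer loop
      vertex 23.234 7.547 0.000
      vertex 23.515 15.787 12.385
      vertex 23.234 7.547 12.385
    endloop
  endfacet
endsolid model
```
; perimeter-only toolpath
G21 ; units = mm
G90 ; absolute positioning
G28 ; home
; layer 1
G0 Z3.096
G0 X23.515 Y15.787
G1 X18.434 Y22.281
G1 X10.368 Y23.989
G1 X3.090 Y20.113
G1 X0.007 Y12.466
G1 X2.561 Y4.626
G1 X9.556 Y0.262
G1 X17.721 Y1.415
G1 X23.234 Y7.547
G1 X23.515 Y15.787
; layer 2
G0 Z6.192
G0 X23.515 Y15.787
G1 X18.434 Y22.281
G1 X10.368 Y23.989
G1 X3.090 Y20.113
G1 X0.007 Y12.466
G1 X2.561 Y4.626
G1 X9.556 Y0.262
G1 X17.721 Y1.415
G1 X23.234 Y7.547
G1 X23.515 Y15.787
; layer 3
G0 Z9.289
G0 X23.515 Y15.787
G1 X18.434 Y22.281
G1 X10.368 Y23.989
G1 X3.090 Y20.113
G1 X0.007 Y12.466
G1 X2.561 Y4.626
G1 X9.556 Y0.262
G1 X17.721 Y1.415
G1 X23.234 Y7.547
G1 X23.515 Y15.787
; layer 4
G0 Z12.385
G0 X23.515 Y15.787
G1 X18.434 Y22.281
G1 X10.368 Y23.989
G1 X3.090 Y20.113
G1 X0.007 Y12.466
G1 X2.561 Y4.626
G1 X9.556 Y0.262
G1 X17.721 Y1.415
G1 X23.234 Y7.547
G1 X23.515 Y15.787
M2 ; end

The solid is a regular 9-sided prism (a cylinder approximated with 9 flat sides), circumscribed radius ≈ 12.1 mm, height ≈ 12.4 mm. Slicing at Δz = 3.096 mm — 4 equal slices spanning the solid's height, so layer i sits at z = i·h/4 — gives 4 non-empty perimeters. Each is a 9-segment closed polygon; G0 lifts to the layer z and rapids to the start vertex, then G1 traces the edges.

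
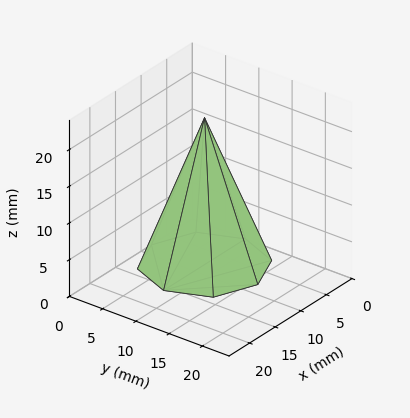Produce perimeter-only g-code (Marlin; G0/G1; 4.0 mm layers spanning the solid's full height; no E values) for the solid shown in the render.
Reading the render: the shape is a regular 8-sided pyramid, base circumscribed radius ≈ 8 mm, apex at z ≈ 20 mm (dimensions read to the nearest mm from the axis ticks). For the g-code, the solid's height is divided into equal slices at the stated Δz and each level perimeter traced with G1 moves after a G0 lift.

; perimeter-only toolpath
G21 ; units = mm
G90 ; absolute positioning
G28 ; home
; layer 1
G0 Z4.0
G0 X14.4 Y8.0
G1 X12.6 Y12.6
G1 X8.0 Y14.4
G1 X3.4 Y12.6
G1 X1.6 Y8.0
G1 X3.4 Y3.4
G1 X8.0 Y1.6
G1 X12.6 Y3.4
G1 X14.4 Y8.0
; layer 2
G0 Z8.0
G0 X12.8 Y8.0
G1 X11.4 Y11.4
G1 X8.0 Y12.8
G1 X4.6 Y11.4
G1 X3.2 Y8.0
G1 X4.6 Y4.6
G1 X8.0 Y3.2
G1 X11.4 Y4.6
G1 X12.8 Y8.0
; layer 3
G0 Z12.0
G0 X11.2 Y8.0
G1 X10.3 Y10.3
G1 X8.0 Y11.2
G1 X5.7 Y10.3
G1 X4.8 Y8.0
G1 X5.7 Y5.7
G1 X8.0 Y4.8
G1 X10.3 Y5.7
G1 X11.2 Y8.0
; layer 4
G0 Z16.0
G0 X9.6 Y8.0
G1 X9.1 Y9.1
G1 X8.0 Y9.6
G1 X6.9 Y9.1
G1 X6.4 Y8.0
G1 X6.9 Y6.9
G1 X8.0 Y6.4
G1 X9.1 Y6.9
G1 X9.6 Y8.0
M2 ; end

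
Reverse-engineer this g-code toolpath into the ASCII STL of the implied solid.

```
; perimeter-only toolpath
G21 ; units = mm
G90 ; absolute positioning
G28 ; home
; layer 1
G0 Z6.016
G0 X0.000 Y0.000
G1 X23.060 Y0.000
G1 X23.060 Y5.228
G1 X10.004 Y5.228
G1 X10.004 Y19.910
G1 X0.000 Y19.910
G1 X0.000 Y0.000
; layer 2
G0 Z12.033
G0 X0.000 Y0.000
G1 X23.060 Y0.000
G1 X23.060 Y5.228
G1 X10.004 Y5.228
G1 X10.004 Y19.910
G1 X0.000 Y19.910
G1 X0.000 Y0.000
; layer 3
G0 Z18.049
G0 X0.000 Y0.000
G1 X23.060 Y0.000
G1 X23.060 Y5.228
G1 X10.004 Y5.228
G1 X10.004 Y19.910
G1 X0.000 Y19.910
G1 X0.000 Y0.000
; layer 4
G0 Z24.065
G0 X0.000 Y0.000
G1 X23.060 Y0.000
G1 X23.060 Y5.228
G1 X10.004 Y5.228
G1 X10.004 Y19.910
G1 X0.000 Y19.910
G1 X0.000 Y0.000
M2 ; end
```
solid part
  facet normal 0.0000 0.0000 -1.0000
    outer loop
      vertex 23.060 5.228 0.000
      vertex 23.060 0.000 0.000
      vertex 0.000 0.000 0.000
    endloop
  endfacet
  facet normal 0.0000 0.0000 -1.0000
    outer loop
      vertex 10.004 5.228 0.000
      vertex 23.060 5.228 0.000
      vertex 0.000 0.000 0.000
    endloop
  endfacet
  facet normal 0.0000 0.0000 -1.0000
    outer loop
      vertex 10.004 19.910 0.000
      vertex 10.004 5.228 0.000
      vertex 0.000 0.000 0.000
    endloop
  endfacet
  facet normal 0.0000 0.0000 -1.0000
    outer loop
      vertex 0.000 19.910 0.000
      vertex 10.004 19.910 0.000
      vertex 0.000 0.000 0.000
    endloop
  endfacet
  facet normal 0.0000 0.0000 1.0000
    outer loop
      vertex 0.000 0.000 24.065
      vertex 23.060 0.000 24.065
      vertex 23.060 5.228 24.065
    endloop
  endfacet
  facet normal 0.0000 0.0000 1.0000
    outer loop
      vertex 0.000 0.000 24.065
      vertex 23.060 5.228 24.065
      vertex 10.004 5.228 24.065
    endloop
  endfacet
  facet normal 0.0000 0.0000 1.0000
    outer loop
      vertex 0.000 0.000 24.065
      vertex 10.004 5.228 24.065
      vertex 10.004 19.910 24.065
    endloop
  endfacet
  facet normal 0.0000 0.0000 1.0000
    outer loop
      vertex 0.000 0.000 24.065
      vertex 10.004 19.910 24.065
      vertex 0.000 19.910 24.065
    endloop
  endfacet
  facet normal 0.0000 -1.0000 0.0000
    outer loop
      vertex 0.000 0.000 0.000
      vertex 23.060 0.000 0.000
      vertex 23.060 0.000 24.065
    endloop
  endfacet
  facet normal 0.0000 -1.0000 0.0000
    outer loop
      vertex 0.000 0.000 0.000
      vertex 23.060 0.000 24.065
      vertex 0.000 0.000 24.065
    endloop
  endfacet
  facet normal 1.0000 0.0000 0.0000
    outer loop
      vertex 23.060 0.000 0.000
      vertex 23.060 5.228 0.000
      vertex 23.060 5.228 24.065
    endloop
  endfacet
  facet normal 1.0000 0.0000 0.0000
    outer loop
      vertex 23.060 0.000 0.000
      vertex 23.060 5.228 24.065
      vertex 23.060 0.000 24.065
    endloop
  endfacet
  facet normal 0.0000 1.0000 0.0000
    outer loop
      vertex 23.060 5.228 0.000
      vertex 10.004 5.228 0.000
      vertex 10.004 5.228 24.065
    endloop
  endfacet
  facet normal 0.0000 1.0000 0.0000
    outer loop
      vertex 23.060 5.228 0.000
      vertex 10.004 5.228 24.065
      vertex 23.060 5.228 24.065
    endloop
  endfacet
  facet normal 1.0000 0.0000 0.0000
    outer loop
      vertex 10.004 5.228 0.000
      vertex 10.004 19.910 0.000
      vertex 10.004 19.910 24.065
    endloop
  endfacet
  facet normal 1.0000 0.0000 0.0000
    outer loop
      vertex 10.004 5.228 0.000
      vertex 10.004 19.910 24.065
      vertex 10.004 5.228 24.065
    endloop
  endfacet
  facet normal 0.0000 1.0000 0.0000
    outer loop
      vertex 10.004 19.910 0.000
      vertex 0.000 19.910 0.000
      vertex 0.000 19.910 24.065
    endloop
  endfacet
  facet normal 0.0000 1.0000 0.0000
    outer loop
      vertex 10.004 19.910 0.000
      vertex 0.000 19.910 24.065
      vertex 10.004 19.910 24.065
    endloop
  endfacet
  facet normal -1.0000 0.0000 0.0000
    outer loop
      vertex 0.000 19.910 0.000
      vertex 0.000 0.000 0.000
      vertex 0.000 0.000 24.065
    endloop
  endfacet
  facet normal -1.0000 0.0000 0.0000
    outer loop
      vertex 0.000 19.910 0.000
      vertex 0.000 0.000 24.065
      vertex 0.000 19.910 24.065
    endloop
  endfacet
endsolid part

The G0 Z moves step by Δz≈6.016 mm. Every layer's G1 loop is the same polygon, so the solid is a straight extrusion of it from z=0 to z≈24.1. Closing with flat bottom and top caps and triangulating gives 20 facets — an L-shaped prism: outer 23.1 × 19.9 mm, arm thicknesses ≈ 5.23 mm (horizontal) and 10 mm (vertical), extruded 24.1 mm in z.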